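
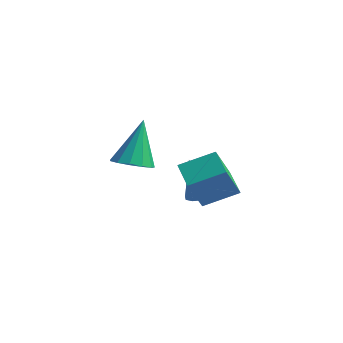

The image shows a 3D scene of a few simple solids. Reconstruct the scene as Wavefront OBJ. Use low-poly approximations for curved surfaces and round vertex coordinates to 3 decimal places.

v 1.007 2.004 -2.672
v 1.259 0.977 -1.142
v -0.117 2.54 -2.127
v 0.134 1.513 -0.597
v 1.886 3.187 -2.023
v 2.137 2.16 -0.493
v 0.761 3.723 -1.478
v 1.013 2.696 0.052
v 0.419 -1.063 0.371
v 1.003 -0.458 0.194
v 0.181 -0.257 2.349
v 0.573 -0.274 0.067
v 0.094 -0.34 0.037
v -0.282 -0.636 0.112
v -0.435 -1.068 0.27
v -0.318 -1.498 0.46
v 0.034 -1.79 0.621
v 0.507 -1.852 0.703
v 0.953 -1.663 0.679
v 1.229 -1.283 0.558
v 1.248 -0.834 0.377
v -0.996 3.884 -3.381
v -0.311 3.836 -3.244
v -1.404 3.576 -1.459
v -0.427 4.25 -3.202
v -0.76 4.525 -3.229
v -1.183 4.555 -3.314
v -1.534 4.329 -3.425
v -1.68 3.933 -3.519
v -1.565 3.518 -3.561
v -1.232 3.243 -3.534
v -0.809 3.213 -3.449
v -0.457 3.439 -3.338
f 2 4 1
f 5 2 1
f 1 4 3
f 3 5 1
f 2 8 4
f 6 2 5
f 6 8 2
f 4 8 3
f 7 5 3
f 3 8 7
f 7 6 5
f 8 6 7
f 10 9 12
f 10 12 11
f 12 9 13
f 12 13 11
f 13 9 14
f 13 14 11
f 14 9 15
f 14 15 11
f 15 9 16
f 15 16 11
f 16 9 17
f 16 17 11
f 17 9 18
f 17 18 11
f 18 9 19
f 18 19 11
f 19 9 20
f 19 20 11
f 20 9 21
f 20 21 11
f 21 9 10
f 21 10 11
f 23 22 25
f 23 25 24
f 25 22 26
f 25 26 24
f 26 22 27
f 26 27 24
f 27 22 28
f 27 28 24
f 28 22 29
f 28 29 24
f 29 22 30
f 29 30 24
f 30 22 31
f 30 31 24
f 31 22 32
f 31 32 24
f 32 22 33
f 32 33 24
f 33 22 23
f 33 23 24



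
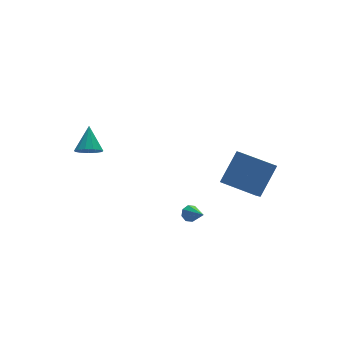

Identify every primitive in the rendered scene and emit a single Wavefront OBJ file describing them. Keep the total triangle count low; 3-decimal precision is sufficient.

v -1.272 -3.205 -3.528
v -0.897 -2.987 -3.222
v -1.128 -4.375 -2.872
v -1.269 -2.945 -3.066
v -1.643 -3.055 -3.18
v -1.799 -3.253 -3.499
v -1.646 -3.422 -3.834
v -1.274 -3.464 -3.99
v -0.901 -3.354 -3.876
v -0.745 -3.157 -3.558
v 0.806 -2.521 -2.233
v 2.084 -1.942 -0.63
v 1.346 -2.043 -2.836
v 2.624 -1.464 -1.233
v 1.976 -4.236 -2.547
v 3.254 -3.657 -0.944
v 2.516 -3.758 -3.15
v 3.794 -3.179 -1.547
v -3.943 3.375 -2.063
v -3.387 3.638 -2.543
v -3.417 4.425 -0.877
v -3.739 3.891 -2.611
v -4.156 3.981 -2.505
v -4.506 3.878 -2.259
v -4.676 3.615 -1.951
v -4.614 3.276 -1.679
v -4.339 2.968 -1.528
v -3.938 2.79 -1.548
v -3.538 2.797 -1.731
v -3.267 2.987 -2.02
v -3.211 3.301 -2.322
f 2 1 4
f 2 4 3
f 4 1 5
f 4 5 3
f 5 1 6
f 5 6 3
f 6 1 7
f 6 7 3
f 7 1 8
f 7 8 3
f 8 1 9
f 8 9 3
f 9 1 10
f 9 10 3
f 10 1 2
f 10 2 3
f 12 14 11
f 15 12 11
f 11 14 13
f 13 15 11
f 12 18 14
f 16 12 15
f 16 18 12
f 14 18 13
f 17 15 13
f 13 18 17
f 17 16 15
f 18 16 17
f 20 19 22
f 20 22 21
f 22 19 23
f 22 23 21
f 23 19 24
f 23 24 21
f 24 19 25
f 24 25 21
f 25 19 26
f 25 26 21
f 26 19 27
f 26 27 21
f 27 19 28
f 27 28 21
f 28 19 29
f 28 29 21
f 29 19 30
f 29 30 21
f 30 19 31
f 30 31 21
f 31 19 20
f 31 20 21



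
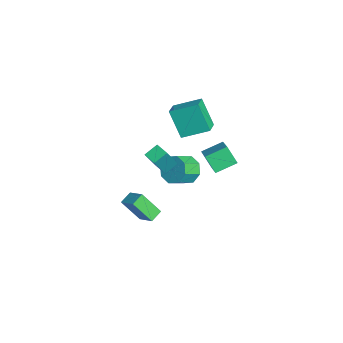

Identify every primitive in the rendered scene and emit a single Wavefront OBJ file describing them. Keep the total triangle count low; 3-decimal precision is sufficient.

v -0.73 1.472 1.751
v 0.825 1.374 2.632
v -0.941 2.84 2.274
v 0.615 2.743 3.155
v -0.095 1.977 0.685
v 1.461 1.88 1.566
v -0.305 3.346 1.208
v 1.25 3.248 2.089
v -3.36 1.168 -2.28
v -2.452 1.355 -2.773
v -1.832 0.3 -2.034
v -2.74 0.112 -1.54
v -2.529 1.784 -2.097
v -1.909 0.728 -1.358
v -3.093 1.851 -1.528
v -2.473 0.796 -0.789
v -3.813 1.518 -1.4
v -3.193 0.463 -0.66
v -4.268 0.98 -1.786
v -3.648 -0.075 -1.047
v -4.191 0.552 -2.462
v -3.571 -0.504 -1.723
v -3.627 0.484 -3.031
v -3.007 -0.571 -2.292
v -2.907 0.817 -3.16
v -2.287 -0.238 -2.42
v -2.508 -0.158 4.324
v -2.091 1.529 5.068
v -3.627 0.312 3.886
v -3.21 1.998 4.63
v -1.57 0.402 2.53
v -1.153 2.088 3.274
v -2.689 0.871 2.092
v -2.272 2.558 2.836
v -2.631 -2.582 -3.262
v -1.551 -2.018 -2.552
v -2.211 -1.496 -4.763
v -1.131 -0.932 -4.053
v -2.069 -3.248 -3.587
v -0.989 -2.684 -2.877
v -1.649 -2.162 -5.088
v -0.569 -1.598 -4.378
v 0.044 -1.448 1.594
v -0.3 -0.629 2.097
v 0.853 -1.014 1.443
v 0.509 -0.196 1.945
v 0.811 -2.244 3.415
v 0.467 -1.426 3.917
v 1.62 -1.811 3.263
v 1.276 -0.992 3.766
f 2 4 1
f 5 2 1
f 1 4 3
f 3 5 1
f 2 8 4
f 6 2 5
f 6 8 2
f 4 8 3
f 7 5 3
f 3 8 7
f 7 6 5
f 8 6 7
f 10 9 13
f 10 13 11
f 11 13 14
f 11 14 12
f 13 9 15
f 13 15 14
f 14 15 16
f 14 16 12
f 15 9 17
f 15 17 16
f 16 17 18
f 16 18 12
f 17 9 19
f 17 19 18
f 18 19 20
f 18 20 12
f 19 9 21
f 19 21 20
f 20 21 22
f 20 22 12
f 21 9 23
f 21 23 22
f 22 23 24
f 22 24 12
f 23 9 25
f 23 25 24
f 24 25 26
f 24 26 12
f 25 9 10
f 25 10 26
f 26 10 11
f 26 11 12
f 28 30 27
f 31 28 27
f 27 30 29
f 29 31 27
f 28 34 30
f 32 28 31
f 32 34 28
f 30 34 29
f 33 31 29
f 29 34 33
f 33 32 31
f 34 32 33
f 36 38 35
f 39 36 35
f 35 38 37
f 37 39 35
f 36 42 38
f 40 36 39
f 40 42 36
f 38 42 37
f 41 39 37
f 37 42 41
f 41 40 39
f 42 40 41
f 44 46 43
f 47 44 43
f 43 46 45
f 45 47 43
f 44 50 46
f 48 44 47
f 48 50 44
f 46 50 45
f 49 47 45
f 45 50 49
f 49 48 47
f 50 48 49



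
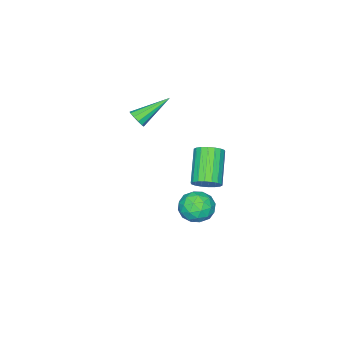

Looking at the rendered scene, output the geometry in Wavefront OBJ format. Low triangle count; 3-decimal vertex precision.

v 2.566 2.486 0.625
v 3.051 2.532 -0.124
v 1.769 1.428 0.044
v 2.254 1.474 -0.705
v 2.622 1.161 0.048
v 3.114 1.815 0.406
v 1.706 2.145 -0.486
v 2.198 2.799 -0.128
v 2.52 2.32 -0.811
v 3.086 1.713 -0.481
v 1.734 2.247 0.401
v 2.3 1.64 0.731
v 2.879 2.602 0.301
v 1.941 1.358 -0.381
v 2.157 1.175 0.061
v 2.443 1.201 -0.379
v 2.916 2.181 0.613
v 3.201 2.207 0.173
v 2.948 1.402 0.274
v 1.619 1.753 -0.253
v 1.904 1.779 -0.693
v 2.377 2.759 0.299
v 2.663 2.785 -0.141
v 1.872 2.558 -0.354
v 2.851 2.504 -0.543
v 2.383 1.883 -0.884
v 2.06 2.277 -0.756
v 2.35 2.661 -0.545
v 3.184 2.147 -0.349
v 2.715 1.525 -0.69
v 2.932 1.342 -0.248
v 3.221 1.726 -0.037
v 2.872 2.023 -0.752
v 2.105 2.435 0.61
v 1.636 1.813 0.269
v 1.599 2.234 -0.043
v 1.888 2.618 0.168
v 2.437 2.077 0.804
v 1.969 1.456 0.463
v 2.47 1.299 0.465
v 2.76 1.683 0.676
v 1.948 1.937 0.672
v -1.148 -0.248 -1.79
v -0.605 -0.319 -1.292
v -1.889 -1.162 -0.012
v -2.432 -1.092 -0.51
v -0.73 -0.023 -1.223
v -2.015 -0.866 0.058
v -0.938 0.229 -1.265
v -2.222 -0.614 0.015
v -1.187 0.386 -1.412
v -2.472 -0.457 -0.132
v -1.429 0.418 -1.633
v -2.713 -0.425 -0.353
v -1.615 0.317 -1.886
v -2.899 -0.526 -0.606
v -1.708 0.105 -2.12
v -2.993 -0.738 -0.839
v -1.691 -0.178 -2.288
v -2.975 -1.021 -1.008
v -1.565 -0.474 -2.358
v -2.85 -1.317 -1.077
v -1.358 -0.726 -2.315
v -2.642 -1.569 -1.035
v -1.108 -0.883 -2.168
v -2.393 -1.726 -0.888
v -0.867 -0.915 -1.947
v -2.151 -1.758 -0.667
v -0.681 -0.814 -1.694
v -1.965 -1.657 -0.414
v -0.587 -0.602 -1.461
v -1.872 -1.445 -0.18
v -1.079 -4.403 0.943
v -0.864 -4.601 1.396
v -2.561 -3.597 1.997
v -0.735 -4.298 1.346
v -0.737 -4.034 1.141
v -0.87 -3.911 0.86
v -1.083 -3.976 0.611
v -1.294 -4.204 0.489
v -1.422 -4.508 0.54
v -1.42 -4.771 0.744
v -1.287 -4.894 1.025
v -1.075 -4.829 1.274
f 1 38 17
f 38 12 41
f 17 41 6
f 38 41 17
f 1 17 13
f 17 6 18
f 13 18 2
f 17 18 13
f 1 13 22
f 13 2 23
f 22 23 8
f 13 23 22
f 1 22 34
f 22 8 37
f 34 37 11
f 22 37 34
f 1 34 38
f 34 11 42
f 38 42 12
f 34 42 38
f 2 18 29
f 18 6 32
f 29 32 10
f 18 32 29
f 6 41 19
f 41 12 40
f 19 40 5
f 41 40 19
f 12 42 39
f 42 11 35
f 39 35 3
f 42 35 39
f 11 37 36
f 37 8 24
f 36 24 7
f 37 24 36
f 8 23 28
f 23 2 25
f 28 25 9
f 23 25 28
f 4 30 16
f 30 10 31
f 16 31 5
f 30 31 16
f 4 16 14
f 16 5 15
f 14 15 3
f 16 15 14
f 4 14 21
f 14 3 20
f 21 20 7
f 14 20 21
f 4 21 26
f 21 7 27
f 26 27 9
f 21 27 26
f 4 26 30
f 26 9 33
f 30 33 10
f 26 33 30
f 5 31 19
f 31 10 32
f 19 32 6
f 31 32 19
f 3 15 39
f 15 5 40
f 39 40 12
f 15 40 39
f 7 20 36
f 20 3 35
f 36 35 11
f 20 35 36
f 9 27 28
f 27 7 24
f 28 24 8
f 27 24 28
f 10 33 29
f 33 9 25
f 29 25 2
f 33 25 29
f 44 43 47
f 44 47 45
f 45 47 48
f 45 48 46
f 47 43 49
f 47 49 48
f 48 49 50
f 48 50 46
f 49 43 51
f 49 51 50
f 50 51 52
f 50 52 46
f 51 43 53
f 51 53 52
f 52 53 54
f 52 54 46
f 53 43 55
f 53 55 54
f 54 55 56
f 54 56 46
f 55 43 57
f 55 57 56
f 56 57 58
f 56 58 46
f 57 43 59
f 57 59 58
f 58 59 60
f 58 60 46
f 59 43 61
f 59 61 60
f 60 61 62
f 60 62 46
f 61 43 63
f 61 63 62
f 62 63 64
f 62 64 46
f 63 43 65
f 63 65 64
f 64 65 66
f 64 66 46
f 65 43 67
f 65 67 66
f 66 67 68
f 66 68 46
f 67 43 69
f 67 69 68
f 68 69 70
f 68 70 46
f 69 43 71
f 69 71 70
f 70 71 72
f 70 72 46
f 71 43 44
f 71 44 72
f 72 44 45
f 72 45 46
f 74 73 76
f 74 76 75
f 76 73 77
f 76 77 75
f 77 73 78
f 77 78 75
f 78 73 79
f 78 79 75
f 79 73 80
f 79 80 75
f 80 73 81
f 80 81 75
f 81 73 82
f 81 82 75
f 82 73 83
f 82 83 75
f 83 73 84
f 83 84 75
f 84 73 74
f 84 74 75



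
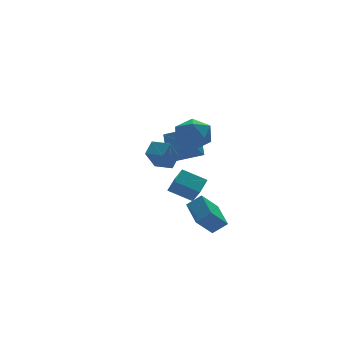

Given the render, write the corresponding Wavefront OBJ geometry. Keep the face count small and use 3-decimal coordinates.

v 0.469 -0.112 -3.679
v 1.148 -0.431 -3.064
v 0.789 1.451 -3.222
v 1.469 1.132 -2.607
v 1.451 -0.012 -4.713
v 2.131 -0.331 -4.098
v 1.772 1.551 -4.256
v 2.451 1.232 -3.641
v 0.804 3.586 -0.503
v 1.169 4.584 0.329
v 1.586 4.067 -1.423
v 1.951 5.066 -0.591
v 1.969 2.714 0.031
v 2.334 3.713 0.863
v 2.751 3.196 -0.889
v 3.116 4.194 -0.057
v 0.692 3.255 -2.98
v 0.728 2.561 -2.076
v 1.442 3.863 -2.543
v 1.478 3.169 -1.639
v 1.702 2.471 -3.621
v 1.738 1.777 -2.717
v 2.452 3.079 -3.184
v 2.488 2.385 -2.28
v -1.875 -1.199 1.767
v -1.291 -0.762 2.277
v -2.405 -0.414 1.701
v -1.822 0.023 2.211
v -1.178 -0.823 0.649
v -0.595 -0.386 1.159
v -1.709 -0.038 0.583
v -1.125 0.399 1.093
v 0.23 -0.163 3.371
v 0.821 -0.203 2.54
v -0.841 -1.197 2.66
v -0.25 -1.237 1.829
v 0.066 -1.662 2.701
v 0.728 -1.022 3.14
v -0.748 -0.378 2.06
v -0.086 0.262 2.499
v 0.216 -0.336 1.73
v 0.719 -1.129 2.126
v -0.739 -0.271 3.074
v -0.236 -1.064 3.47
f 2 4 1
f 5 2 1
f 1 4 3
f 3 5 1
f 2 8 4
f 6 2 5
f 6 8 2
f 4 8 3
f 7 5 3
f 3 8 7
f 7 6 5
f 8 6 7
f 10 12 9
f 13 10 9
f 9 12 11
f 11 13 9
f 10 16 12
f 14 10 13
f 14 16 10
f 12 16 11
f 15 13 11
f 11 16 15
f 15 14 13
f 16 14 15
f 18 20 17
f 21 18 17
f 17 20 19
f 19 21 17
f 18 24 20
f 22 18 21
f 22 24 18
f 20 24 19
f 23 21 19
f 19 24 23
f 23 22 21
f 24 22 23
f 26 28 25
f 29 26 25
f 25 28 27
f 27 29 25
f 26 32 28
f 30 26 29
f 30 32 26
f 28 32 27
f 31 29 27
f 27 32 31
f 31 30 29
f 32 30 31
f 33 44 38
f 33 38 34
f 33 34 40
f 33 40 43
f 33 43 44
f 34 38 42
f 38 44 37
f 44 43 35
f 43 40 39
f 40 34 41
f 36 42 37
f 36 37 35
f 36 35 39
f 36 39 41
f 36 41 42
f 37 42 38
f 35 37 44
f 39 35 43
f 41 39 40
f 42 41 34



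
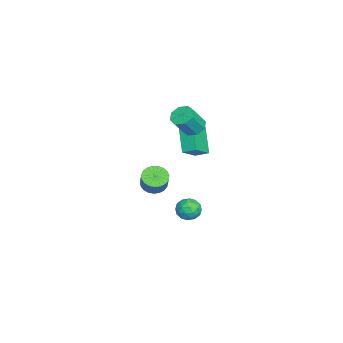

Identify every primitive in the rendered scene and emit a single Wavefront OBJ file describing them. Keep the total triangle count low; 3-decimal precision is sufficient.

v -2.693 0.678 0.955
v -2.536 1.406 1.297
v -3.648 1.262 0.148
v -3.492 1.99 0.49
v -1.308 1.03 -0.43
v -1.152 1.758 -0.088
v -2.264 1.614 -1.237
v -2.107 2.342 -0.895
v -1.602 1.594 1.388
v -1.105 1.323 0.994
v -0.481 0.775 2.158
v -0.978 1.046 2.552
v -0.988 1.81 1.16
v -0.364 1.262 2.324
v -1.23 2.171 1.46
v -0.606 1.623 2.624
v -1.691 2.194 1.718
v -1.067 1.646 2.882
v -2.099 1.865 1.782
v -1.475 1.317 2.946
v -2.216 1.378 1.616
v -1.592 0.83 2.78
v -1.974 1.017 1.316
v -1.35 0.469 2.48
v -1.513 0.994 1.058
v -0.889 0.446 2.222
v 3.634 0.152 0.44
v 4.192 0.209 0.055
v 4.784 0.345 0.936
v 4.226 0.288 1.32
v 4.104 0.478 0.073
v 4.697 0.613 0.953
v 3.936 0.69 0.153
v 4.529 0.826 1.034
v 3.715 0.809 0.284
v 4.308 0.945 1.164
v 3.48 0.814 0.441
v 4.073 0.95 1.321
v 3.272 0.706 0.598
v 3.864 0.841 1.478
v 3.126 0.501 0.728
v 3.719 0.637 1.608
v 3.068 0.236 0.808
v 3.661 0.372 1.688
v 3.108 -0.044 0.824
v 3.701 0.092 1.704
v 3.239 -0.289 0.774
v 3.831 -0.153 1.654
v 3.438 -0.459 0.666
v 4.03 -0.323 1.546
v 3.671 -0.522 0.519
v 4.263 -0.386 1.399
v 3.897 -0.469 0.358
v 4.49 -0.334 1.239
v 4.078 -0.309 0.212
v 4.671 -0.173 1.092
v 4.182 -0.069 0.105
v 4.775 0.067 0.985
v 0.818 2.047 -3.03
v 1.484 2.221 -3.225
v 1.196 1.019 -2.655
v 1.862 1.193 -2.85
v 1.551 1.528 -2.3
v 1.318 2.163 -2.532
v 1.362 1.077 -3.348
v 1.129 1.712 -3.58
v 1.82 1.621 -3.422
v 1.937 1.9 -2.774
v 0.743 1.34 -3.106
v 0.86 1.619 -2.458
v 1.118 2.224 -3.16
v 1.562 1.016 -2.72
v 1.379 1.213 -2.397
v 1.771 1.315 -2.511
v 1.02 2.19 -2.753
v 1.412 2.292 -2.867
v 1.451 1.885 -2.324
v 1.268 0.948 -3.013
v 1.66 1.05 -3.127
v 0.909 1.925 -3.369
v 1.301 2.027 -3.483
v 1.229 1.355 -3.556
v 1.707 1.974 -3.39
v 1.929 1.37 -3.17
v 1.635 1.301 -3.463
v 1.498 1.675 -3.599
v 1.776 2.137 -3.01
v 1.997 1.534 -2.789
v 1.815 1.731 -2.466
v 1.678 2.104 -2.602
v 1.973 1.785 -3.125
v 0.683 1.706 -3.091
v 0.904 1.103 -2.87
v 1.002 1.136 -3.278
v 0.865 1.509 -3.414
v 0.751 1.87 -2.71
v 0.973 1.266 -2.49
v 1.182 1.565 -2.281
v 1.045 1.939 -2.417
v 0.707 1.455 -2.755
f 2 4 1
f 5 2 1
f 1 4 3
f 3 5 1
f 2 8 4
f 6 2 5
f 6 8 2
f 4 8 3
f 7 5 3
f 3 8 7
f 7 6 5
f 8 6 7
f 10 9 13
f 10 13 11
f 11 13 14
f 11 14 12
f 13 9 15
f 13 15 14
f 14 15 16
f 14 16 12
f 15 9 17
f 15 17 16
f 16 17 18
f 16 18 12
f 17 9 19
f 17 19 18
f 18 19 20
f 18 20 12
f 19 9 21
f 19 21 20
f 20 21 22
f 20 22 12
f 21 9 23
f 21 23 22
f 22 23 24
f 22 24 12
f 23 9 25
f 23 25 24
f 24 25 26
f 24 26 12
f 25 9 10
f 25 10 26
f 26 10 11
f 26 11 12
f 28 27 31
f 28 31 29
f 29 31 32
f 29 32 30
f 31 27 33
f 31 33 32
f 32 33 34
f 32 34 30
f 33 27 35
f 33 35 34
f 34 35 36
f 34 36 30
f 35 27 37
f 35 37 36
f 36 37 38
f 36 38 30
f 37 27 39
f 37 39 38
f 38 39 40
f 38 40 30
f 39 27 41
f 39 41 40
f 40 41 42
f 40 42 30
f 41 27 43
f 41 43 42
f 42 43 44
f 42 44 30
f 43 27 45
f 43 45 44
f 44 45 46
f 44 46 30
f 45 27 47
f 45 47 46
f 46 47 48
f 46 48 30
f 47 27 49
f 47 49 48
f 48 49 50
f 48 50 30
f 49 27 51
f 49 51 50
f 50 51 52
f 50 52 30
f 51 27 53
f 51 53 52
f 52 53 54
f 52 54 30
f 53 27 55
f 53 55 54
f 54 55 56
f 54 56 30
f 55 27 57
f 55 57 56
f 56 57 58
f 56 58 30
f 57 27 28
f 57 28 58
f 58 28 29
f 58 29 30
f 59 96 75
f 96 70 99
f 75 99 64
f 96 99 75
f 59 75 71
f 75 64 76
f 71 76 60
f 75 76 71
f 59 71 80
f 71 60 81
f 80 81 66
f 71 81 80
f 59 80 92
f 80 66 95
f 92 95 69
f 80 95 92
f 59 92 96
f 92 69 100
f 96 100 70
f 92 100 96
f 60 76 87
f 76 64 90
f 87 90 68
f 76 90 87
f 64 99 77
f 99 70 98
f 77 98 63
f 99 98 77
f 70 100 97
f 100 69 93
f 97 93 61
f 100 93 97
f 69 95 94
f 95 66 82
f 94 82 65
f 95 82 94
f 66 81 86
f 81 60 83
f 86 83 67
f 81 83 86
f 62 88 74
f 88 68 89
f 74 89 63
f 88 89 74
f 62 74 72
f 74 63 73
f 72 73 61
f 74 73 72
f 62 72 79
f 72 61 78
f 79 78 65
f 72 78 79
f 62 79 84
f 79 65 85
f 84 85 67
f 79 85 84
f 62 84 88
f 84 67 91
f 88 91 68
f 84 91 88
f 63 89 77
f 89 68 90
f 77 90 64
f 89 90 77
f 61 73 97
f 73 63 98
f 97 98 70
f 73 98 97
f 65 78 94
f 78 61 93
f 94 93 69
f 78 93 94
f 67 85 86
f 85 65 82
f 86 82 66
f 85 82 86
f 68 91 87
f 91 67 83
f 87 83 60
f 91 83 87



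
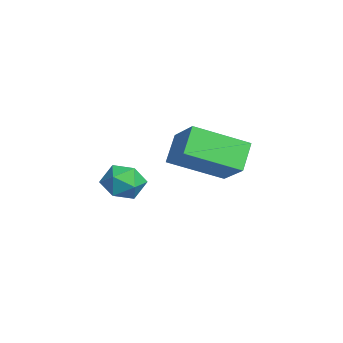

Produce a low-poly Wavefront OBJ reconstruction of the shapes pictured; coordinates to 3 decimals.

v -1.676 -0.064 -0.48
v -1.737 -1.946 0.38
v -2.41 0.355 0.386
v -2.471 -1.527 1.245
v -0.469 0.287 0.375
v -0.53 -1.595 1.234
v -1.203 0.706 1.24
v -1.264 -1.176 2.1
v 1.547 -3.446 1.623
v 2.044 -3.514 1.056
v 0.696 -4.006 0.944
v 1.193 -4.074 0.377
v 1.286 -4.475 1.013
v 1.812 -4.129 1.432
v 0.928 -3.391 0.568
v 1.454 -3.045 0.987
v 1.662 -3.481 0.404
v 1.883 -4.15 0.679
v 0.857 -3.37 1.321
v 1.078 -4.039 1.596
f 2 4 1
f 5 2 1
f 1 4 3
f 3 5 1
f 2 8 4
f 6 2 5
f 6 8 2
f 4 8 3
f 7 5 3
f 3 8 7
f 7 6 5
f 8 6 7
f 9 20 14
f 9 14 10
f 9 10 16
f 9 16 19
f 9 19 20
f 10 14 18
f 14 20 13
f 20 19 11
f 19 16 15
f 16 10 17
f 12 18 13
f 12 13 11
f 12 11 15
f 12 15 17
f 12 17 18
f 13 18 14
f 11 13 20
f 15 11 19
f 17 15 16
f 18 17 10



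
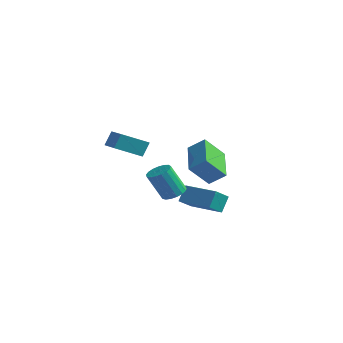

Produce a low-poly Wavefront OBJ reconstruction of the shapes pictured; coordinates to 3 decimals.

v 0.644 0.1 -3.78
v 0.577 0.675 -2.917
v 0.58 1.095 -4.448
v 0.512 1.67 -3.584
v 2.488 0.25 -3.736
v 2.42 0.825 -2.872
v 2.423 1.245 -4.403
v 2.356 1.82 -3.54
v 0.979 1.952 -3.075
v 0.52 0.972 -1.923
v -0.392 3.422 -2.37
v -0.851 2.442 -1.219
v 1.751 2.358 -2.421
v 1.292 1.378 -1.27
v 0.38 3.828 -1.717
v -0.079 2.848 -0.565
v 0.528 -4.233 0.93
v 0.571 -3.803 1.707
v -0.989 -3.306 0.499
v -0.947 -2.875 1.277
v 1.347 -3.185 0.303
v 1.389 -2.754 1.081
v -0.171 -2.257 -0.127
v -0.128 -1.827 0.65
v 0.705 -0.286 -3.109
v 1.295 -0.105 -2.849
v 0.806 -0.693 -1.331
v 0.215 -0.874 -1.591
v 1.111 0.154 -2.808
v 0.621 -0.434 -1.29
v 0.833 0.312 -2.836
v 0.344 -0.276 -1.318
v 0.526 0.333 -2.927
v 0.037 -0.254 -1.409
v 0.26 0.213 -3.059
v -0.229 -0.375 -1.541
v 0.096 -0.022 -3.203
v -0.393 -0.61 -1.685
v 0.071 -0.317 -3.325
v -0.418 -0.905 -1.807
v 0.192 -0.606 -3.398
v -0.298 -1.193 -1.88
v 0.43 -0.821 -3.405
v -0.06 -1.408 -1.887
v 0.73 -0.913 -3.344
v 0.241 -1.501 -1.825
v 1.025 -0.862 -3.229
v 0.536 -1.45 -1.711
v 1.247 -0.679 -3.086
v 0.757 -1.267 -1.568
v 1.344 -0.406 -2.949
v 0.855 -0.994 -1.431
f 2 4 1
f 5 2 1
f 1 4 3
f 3 5 1
f 2 8 4
f 6 2 5
f 6 8 2
f 4 8 3
f 7 5 3
f 3 8 7
f 7 6 5
f 8 6 7
f 10 12 9
f 13 10 9
f 9 12 11
f 11 13 9
f 10 16 12
f 14 10 13
f 14 16 10
f 12 16 11
f 15 13 11
f 11 16 15
f 15 14 13
f 16 14 15
f 18 20 17
f 21 18 17
f 17 20 19
f 19 21 17
f 18 24 20
f 22 18 21
f 22 24 18
f 20 24 19
f 23 21 19
f 19 24 23
f 23 22 21
f 24 22 23
f 26 25 29
f 26 29 27
f 27 29 30
f 27 30 28
f 29 25 31
f 29 31 30
f 30 31 32
f 30 32 28
f 31 25 33
f 31 33 32
f 32 33 34
f 32 34 28
f 33 25 35
f 33 35 34
f 34 35 36
f 34 36 28
f 35 25 37
f 35 37 36
f 36 37 38
f 36 38 28
f 37 25 39
f 37 39 38
f 38 39 40
f 38 40 28
f 39 25 41
f 39 41 40
f 40 41 42
f 40 42 28
f 41 25 43
f 41 43 42
f 42 43 44
f 42 44 28
f 43 25 45
f 43 45 44
f 44 45 46
f 44 46 28
f 45 25 47
f 45 47 46
f 46 47 48
f 46 48 28
f 47 25 49
f 47 49 48
f 48 49 50
f 48 50 28
f 49 25 51
f 49 51 50
f 50 51 52
f 50 52 28
f 51 25 26
f 51 26 52
f 52 26 27
f 52 27 28



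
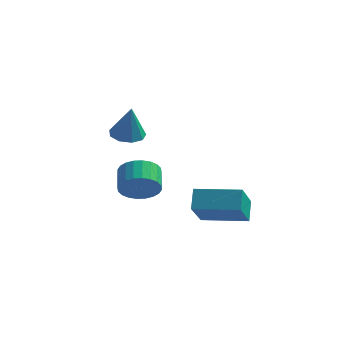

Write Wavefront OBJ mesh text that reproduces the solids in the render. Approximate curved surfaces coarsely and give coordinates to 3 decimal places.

v -1.929 -0.111 -1.342
v -1.436 -0.734 -1.544
v -1.591 -0.389 0.342
v -1.143 -0.256 -1.524
v -1.218 0.29 -1.419
v -1.626 0.648 -1.277
v -2.175 0.651 -1.166
v -2.61 0.298 -1.138
v -2.726 -0.247 -1.204
v -2.469 -0.728 -1.336
v -1.959 -0.92 -1.47
v -1.067 -0.776 -4.258
v -0.676 -0.204 -4.937
v -1.122 0.787 -4.361
v -1.513 0.216 -3.682
v -1.017 -0.272 -5.086
v -1.463 0.719 -4.51
v -1.366 -0.416 -5.108
v -1.812 0.575 -4.532
v -1.67 -0.615 -5.001
v -2.116 0.376 -4.425
v -1.882 -0.839 -4.78
v -2.328 0.152 -4.204
v -1.97 -1.052 -4.481
v -2.416 -0.061 -3.905
v -1.92 -1.224 -4.147
v -2.366 -0.233 -3.571
v -1.74 -1.327 -3.83
v -2.186 -0.336 -3.254
v -1.458 -1.347 -3.579
v -1.904 -0.356 -3.003
v -1.117 -1.279 -3.43
v -1.563 -0.288 -2.854
v -0.768 -1.135 -3.408
v -1.214 -0.144 -2.832
v -0.464 -0.936 -3.515
v -0.91 0.055 -2.939
v -0.252 -0.712 -3.736
v -0.698 0.279 -3.16
v -0.164 -0.499 -4.035
v -0.61 0.492 -3.459
v -0.214 -0.327 -4.369
v -0.66 0.664 -3.793
v -0.394 -0.224 -4.686
v -0.84 0.767 -4.11
v 2.161 -1.652 -5.157
v 2.365 -3.225 -3.736
v 1.959 -0.935 -4.334
v 2.164 -2.508 -2.913
v 4.196 -1.252 -5.007
v 4.401 -2.825 -3.586
v 3.995 -0.535 -4.184
v 4.199 -2.108 -2.763
f 2 1 4
f 2 4 3
f 4 1 5
f 4 5 3
f 5 1 6
f 5 6 3
f 6 1 7
f 6 7 3
f 7 1 8
f 7 8 3
f 8 1 9
f 8 9 3
f 9 1 10
f 9 10 3
f 10 1 11
f 10 11 3
f 11 1 2
f 11 2 3
f 13 12 16
f 13 16 14
f 14 16 17
f 14 17 15
f 16 12 18
f 16 18 17
f 17 18 19
f 17 19 15
f 18 12 20
f 18 20 19
f 19 20 21
f 19 21 15
f 20 12 22
f 20 22 21
f 21 22 23
f 21 23 15
f 22 12 24
f 22 24 23
f 23 24 25
f 23 25 15
f 24 12 26
f 24 26 25
f 25 26 27
f 25 27 15
f 26 12 28
f 26 28 27
f 27 28 29
f 27 29 15
f 28 12 30
f 28 30 29
f 29 30 31
f 29 31 15
f 30 12 32
f 30 32 31
f 31 32 33
f 31 33 15
f 32 12 34
f 32 34 33
f 33 34 35
f 33 35 15
f 34 12 36
f 34 36 35
f 35 36 37
f 35 37 15
f 36 12 38
f 36 38 37
f 37 38 39
f 37 39 15
f 38 12 40
f 38 40 39
f 39 40 41
f 39 41 15
f 40 12 42
f 40 42 41
f 41 42 43
f 41 43 15
f 42 12 44
f 42 44 43
f 43 44 45
f 43 45 15
f 44 12 13
f 44 13 45
f 45 13 14
f 45 14 15
f 47 49 46
f 50 47 46
f 46 49 48
f 48 50 46
f 47 53 49
f 51 47 50
f 51 53 47
f 49 53 48
f 52 50 48
f 48 53 52
f 52 51 50
f 53 51 52



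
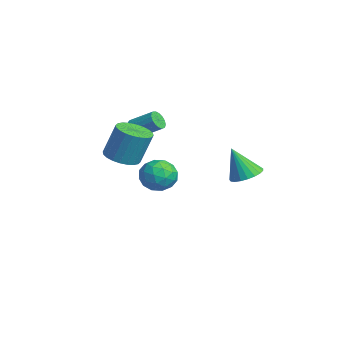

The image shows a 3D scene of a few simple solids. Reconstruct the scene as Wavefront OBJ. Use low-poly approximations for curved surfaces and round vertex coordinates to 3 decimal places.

v -0.203 -0.754 1.469
v 0.64 -0.746 1.358
v 0.846 -0.217 2.96
v 0.003 -0.226 3.071
v 0.559 -0.437 1.266
v 0.765 0.091 2.869
v 0.363 -0.177 1.206
v 0.569 0.352 2.808
v 0.08 -0.005 1.185
v 0.286 0.524 2.788
v -0.245 0.053 1.208
v -0.04 0.582 2.81
v -0.565 -0.011 1.27
v -0.359 0.517 2.873
v -0.829 -0.189 1.363
v -0.623 0.34 2.965
v -0.998 -0.453 1.471
v -0.792 0.076 3.074
v -1.046 -0.763 1.58
v -0.84 -0.234 3.182
v -0.965 -1.071 1.671
v -0.759 -0.543 3.274
v -0.769 -1.332 1.732
v -0.563 -0.803 3.334
v -0.486 -1.504 1.752
v -0.28 -0.975 3.355
v -0.16 -1.562 1.73
v 0.045 -1.033 3.332
v 0.159 -1.497 1.667
v 0.365 -0.969 3.27
v 0.423 -1.32 1.575
v 0.629 -0.791 3.177
v 0.592 -1.056 1.466
v 0.798 -0.527 3.069
v 3.816 3.475 1.554
v 4.427 3.026 1.509
v 3.504 2.905 3.006
v 4.547 3.288 1.638
v 4.542 3.582 1.752
v 4.41 3.858 1.833
v 4.176 4.068 1.865
v 3.879 4.175 1.843
v 3.572 4.161 1.772
v 3.306 4.029 1.663
v 3.129 3.801 1.535
v 3.07 3.516 1.411
v 3.141 3.225 1.311
v 3.328 2.976 1.254
v 3.599 2.814 1.248
v 3.908 2.767 1.296
v 4.201 2.841 1.388
v -1.771 2.196 -0.508
v -1.145 1.767 -1.055
v -2.235 0.853 0.015
v -1.609 0.424 -0.532
v -1.32 0.934 0.197
v -1.034 1.764 -0.126
v -2.346 0.856 -0.914
v -2.06 1.686 -1.237
v -1.501 0.939 -1.306
v -0.867 0.987 -0.62
v -2.513 1.633 -0.42
v -1.879 1.681 0.266
v -1.418 2.1 -0.827
v -1.962 0.52 -0.213
v -1.793 0.82 0.216
v -1.425 0.568 -0.106
v -1.352 2.098 -0.281
v -0.984 1.846 -0.603
v -1.087 1.356 0.133
v -2.396 0.774 -0.437
v -2.028 0.522 -0.759
v -1.955 2.052 -0.934
v -1.587 1.8 -1.256
v -2.293 1.264 -1.173
v -1.259 1.36 -1.297
v -1.531 0.571 -0.989
v -1.964 0.825 -1.214
v -1.796 1.313 -1.404
v -0.886 1.389 -0.893
v -1.158 0.599 -0.586
v -0.989 0.899 -0.157
v -0.82 1.387 -0.347
v -1.095 0.902 -1.041
v -2.222 2.021 -0.454
v -2.494 1.231 -0.147
v -2.56 1.233 -0.693
v -2.391 1.721 -0.883
v -1.849 2.049 -0.051
v -2.121 1.26 0.257
v -1.584 1.307 0.364
v -1.416 1.795 0.174
v -2.285 1.718 0.001
v -1.55 0.223 2.519
v -1.105 -0.022 2.411
v -0.464 0.851 3.074
v -0.91 1.097 3.181
v -1.131 0.14 2.223
v -0.49 1.013 2.886
v -1.253 0.32 2.103
v -0.612 1.194 2.766
v -1.443 0.479 2.078
v -0.802 1.352 2.741
v -1.658 0.579 2.155
v -1.017 1.452 2.817
v -1.848 0.597 2.314
v -1.207 1.471 2.977
v -1.97 0.53 2.52
v -1.329 1.403 3.183
v -1.996 0.393 2.726
v -1.355 1.266 3.389
v -1.92 0.217 2.885
v -1.279 1.09 3.547
v -1.759 0.042 2.959
v -1.118 0.915 3.622
v -1.55 -0.091 2.933
v -0.909 0.782 3.596
v -1.342 -0.152 2.811
v -0.701 0.721 3.474
v -1.181 -0.127 2.623
v -0.54 0.746 3.286
f 2 1 5
f 2 5 3
f 3 5 6
f 3 6 4
f 5 1 7
f 5 7 6
f 6 7 8
f 6 8 4
f 7 1 9
f 7 9 8
f 8 9 10
f 8 10 4
f 9 1 11
f 9 11 10
f 10 11 12
f 10 12 4
f 11 1 13
f 11 13 12
f 12 13 14
f 12 14 4
f 13 1 15
f 13 15 14
f 14 15 16
f 14 16 4
f 15 1 17
f 15 17 16
f 16 17 18
f 16 18 4
f 17 1 19
f 17 19 18
f 18 19 20
f 18 20 4
f 19 1 21
f 19 21 20
f 20 21 22
f 20 22 4
f 21 1 23
f 21 23 22
f 22 23 24
f 22 24 4
f 23 1 25
f 23 25 24
f 24 25 26
f 24 26 4
f 25 1 27
f 25 27 26
f 26 27 28
f 26 28 4
f 27 1 29
f 27 29 28
f 28 29 30
f 28 30 4
f 29 1 31
f 29 31 30
f 30 31 32
f 30 32 4
f 31 1 33
f 31 33 32
f 32 33 34
f 32 34 4
f 33 1 2
f 33 2 34
f 34 2 3
f 34 3 4
f 36 35 38
f 36 38 37
f 38 35 39
f 38 39 37
f 39 35 40
f 39 40 37
f 40 35 41
f 40 41 37
f 41 35 42
f 41 42 37
f 42 35 43
f 42 43 37
f 43 35 44
f 43 44 37
f 44 35 45
f 44 45 37
f 45 35 46
f 45 46 37
f 46 35 47
f 46 47 37
f 47 35 48
f 47 48 37
f 48 35 49
f 48 49 37
f 49 35 50
f 49 50 37
f 50 35 51
f 50 51 37
f 51 35 36
f 51 36 37
f 52 89 68
f 89 63 92
f 68 92 57
f 89 92 68
f 52 68 64
f 68 57 69
f 64 69 53
f 68 69 64
f 52 64 73
f 64 53 74
f 73 74 59
f 64 74 73
f 52 73 85
f 73 59 88
f 85 88 62
f 73 88 85
f 52 85 89
f 85 62 93
f 89 93 63
f 85 93 89
f 53 69 80
f 69 57 83
f 80 83 61
f 69 83 80
f 57 92 70
f 92 63 91
f 70 91 56
f 92 91 70
f 63 93 90
f 93 62 86
f 90 86 54
f 93 86 90
f 62 88 87
f 88 59 75
f 87 75 58
f 88 75 87
f 59 74 79
f 74 53 76
f 79 76 60
f 74 76 79
f 55 81 67
f 81 61 82
f 67 82 56
f 81 82 67
f 55 67 65
f 67 56 66
f 65 66 54
f 67 66 65
f 55 65 72
f 65 54 71
f 72 71 58
f 65 71 72
f 55 72 77
f 72 58 78
f 77 78 60
f 72 78 77
f 55 77 81
f 77 60 84
f 81 84 61
f 77 84 81
f 56 82 70
f 82 61 83
f 70 83 57
f 82 83 70
f 54 66 90
f 66 56 91
f 90 91 63
f 66 91 90
f 58 71 87
f 71 54 86
f 87 86 62
f 71 86 87
f 60 78 79
f 78 58 75
f 79 75 59
f 78 75 79
f 61 84 80
f 84 60 76
f 80 76 53
f 84 76 80
f 95 94 98
f 95 98 96
f 96 98 99
f 96 99 97
f 98 94 100
f 98 100 99
f 99 100 101
f 99 101 97
f 100 94 102
f 100 102 101
f 101 102 103
f 101 103 97
f 102 94 104
f 102 104 103
f 103 104 105
f 103 105 97
f 104 94 106
f 104 106 105
f 105 106 107
f 105 107 97
f 106 94 108
f 106 108 107
f 107 108 109
f 107 109 97
f 108 94 110
f 108 110 109
f 109 110 111
f 109 111 97
f 110 94 112
f 110 112 111
f 111 112 113
f 111 113 97
f 112 94 114
f 112 114 113
f 113 114 115
f 113 115 97
f 114 94 116
f 114 116 115
f 115 116 117
f 115 117 97
f 116 94 118
f 116 118 117
f 117 118 119
f 117 119 97
f 118 94 120
f 118 120 119
f 119 120 121
f 119 121 97
f 120 94 95
f 120 95 121
f 121 95 96
f 121 96 97



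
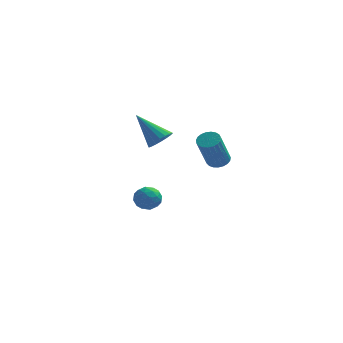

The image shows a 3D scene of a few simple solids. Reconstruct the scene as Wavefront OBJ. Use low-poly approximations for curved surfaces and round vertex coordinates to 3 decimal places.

v -1.673 2.81 -2.692
v -1.241 2.886 -3.322
v -1.579 1.574 -2.778
v -1.147 1.65 -3.408
v -0.87 1.863 -2.724
v -0.928 2.626 -2.672
v -1.892 1.834 -3.428
v -1.95 2.597 -3.376
v -1.377 2.283 -3.777
v -0.745 2.301 -3.342
v -2.075 2.159 -2.758
v -1.443 2.177 -2.323
v -1.465 2.956 -3
v -1.355 1.504 -3.1
v -1.192 1.628 -2.699
v -0.938 1.673 -3.069
v -1.281 2.803 -2.617
v -1.027 2.848 -2.988
v -0.809 2.247 -2.636
v -1.793 1.612 -3.112
v -1.539 1.657 -3.483
v -1.882 2.787 -3.031
v -1.628 2.832 -3.401
v -2.011 2.213 -3.464
v -1.291 2.647 -3.638
v -1.236 1.92 -3.688
v -1.674 2.028 -3.7
v -1.708 2.477 -3.669
v -0.92 2.657 -3.382
v -0.865 1.931 -3.432
v -0.701 2.055 -3.03
v -0.735 2.504 -2.999
v -0.999 2.303 -3.649
v -1.955 2.529 -2.668
v -1.9 1.803 -2.718
v -2.085 1.956 -3.101
v -2.119 2.405 -3.07
v -1.584 2.54 -2.412
v -1.529 1.813 -2.462
v -1.112 1.983 -2.431
v -1.146 2.432 -2.4
v -1.821 2.157 -2.451
v -0.025 -2.088 2.932
v 0.27 -2.523 3.41
v -1.275 -1.512 4.228
v 0.433 -2.255 3.449
v 0.506 -1.954 3.385
v 0.473 -1.68 3.231
v 0.342 -1.486 3.019
v 0.138 -1.412 2.789
v -0.098 -1.471 2.588
v -0.32 -1.653 2.455
v -0.483 -1.921 2.416
v -0.556 -2.222 2.48
v -0.523 -2.496 2.633
v -0.392 -2.69 2.846
v -0.188 -2.764 3.076
v 0.048 -2.704 3.277
v 2.23 1.253 0.332
v 2.815 1.324 0.492
v 2.454 0.379 2.229
v 1.87 0.307 2.068
v 2.708 1.535 0.585
v 2.347 0.59 2.321
v 2.519 1.697 0.633
v 2.158 0.752 2.37
v 2.28 1.782 0.63
v 1.92 0.837 2.367
v 2.033 1.776 0.575
v 1.672 0.831 2.312
v 1.819 1.679 0.478
v 1.459 0.734 2.215
v 1.677 1.508 0.356
v 1.316 0.563 2.093
v 1.63 1.293 0.229
v 1.27 0.348 1.966
v 1.688 1.072 0.12
v 1.327 0.126 1.857
v 1.839 0.881 0.048
v 1.478 -0.064 1.785
v 2.057 0.755 0.025
v 1.696 -0.19 1.762
v 2.306 0.714 0.054
v 1.945 -0.231 1.791
v 2.542 0.767 0.132
v 2.181 -0.178 1.869
v 2.723 0.904 0.244
v 2.362 -0.041 1.981
v 2.82 1.101 0.372
v 2.459 0.156 2.108
f 1 38 17
f 38 12 41
f 17 41 6
f 38 41 17
f 1 17 13
f 17 6 18
f 13 18 2
f 17 18 13
f 1 13 22
f 13 2 23
f 22 23 8
f 13 23 22
f 1 22 34
f 22 8 37
f 34 37 11
f 22 37 34
f 1 34 38
f 34 11 42
f 38 42 12
f 34 42 38
f 2 18 29
f 18 6 32
f 29 32 10
f 18 32 29
f 6 41 19
f 41 12 40
f 19 40 5
f 41 40 19
f 12 42 39
f 42 11 35
f 39 35 3
f 42 35 39
f 11 37 36
f 37 8 24
f 36 24 7
f 37 24 36
f 8 23 28
f 23 2 25
f 28 25 9
f 23 25 28
f 4 30 16
f 30 10 31
f 16 31 5
f 30 31 16
f 4 16 14
f 16 5 15
f 14 15 3
f 16 15 14
f 4 14 21
f 14 3 20
f 21 20 7
f 14 20 21
f 4 21 26
f 21 7 27
f 26 27 9
f 21 27 26
f 4 26 30
f 26 9 33
f 30 33 10
f 26 33 30
f 5 31 19
f 31 10 32
f 19 32 6
f 31 32 19
f 3 15 39
f 15 5 40
f 39 40 12
f 15 40 39
f 7 20 36
f 20 3 35
f 36 35 11
f 20 35 36
f 9 27 28
f 27 7 24
f 28 24 8
f 27 24 28
f 10 33 29
f 33 9 25
f 29 25 2
f 33 25 29
f 44 43 46
f 44 46 45
f 46 43 47
f 46 47 45
f 47 43 48
f 47 48 45
f 48 43 49
f 48 49 45
f 49 43 50
f 49 50 45
f 50 43 51
f 50 51 45
f 51 43 52
f 51 52 45
f 52 43 53
f 52 53 45
f 53 43 54
f 53 54 45
f 54 43 55
f 54 55 45
f 55 43 56
f 55 56 45
f 56 43 57
f 56 57 45
f 57 43 58
f 57 58 45
f 58 43 44
f 58 44 45
f 60 59 63
f 60 63 61
f 61 63 64
f 61 64 62
f 63 59 65
f 63 65 64
f 64 65 66
f 64 66 62
f 65 59 67
f 65 67 66
f 66 67 68
f 66 68 62
f 67 59 69
f 67 69 68
f 68 69 70
f 68 70 62
f 69 59 71
f 69 71 70
f 70 71 72
f 70 72 62
f 71 59 73
f 71 73 72
f 72 73 74
f 72 74 62
f 73 59 75
f 73 75 74
f 74 75 76
f 74 76 62
f 75 59 77
f 75 77 76
f 76 77 78
f 76 78 62
f 77 59 79
f 77 79 78
f 78 79 80
f 78 80 62
f 79 59 81
f 79 81 80
f 80 81 82
f 80 82 62
f 81 59 83
f 81 83 82
f 82 83 84
f 82 84 62
f 83 59 85
f 83 85 84
f 84 85 86
f 84 86 62
f 85 59 87
f 85 87 86
f 86 87 88
f 86 88 62
f 87 59 89
f 87 89 88
f 88 89 90
f 88 90 62
f 89 59 60
f 89 60 90
f 90 60 61
f 90 61 62



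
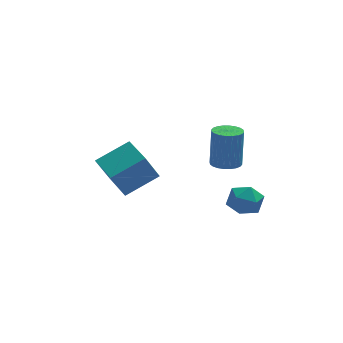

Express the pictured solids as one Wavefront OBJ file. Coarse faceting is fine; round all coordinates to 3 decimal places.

v 1.984 -2.062 -2.17
v 2.359 -1.557 -1.435
v 3.421 -2.523 -2.585
v 3.796 -2.018 -1.85
v 3.267 -2.809 -1.674
v 2.379 -2.524 -1.417
v 3.401 -1.556 -2.603
v 2.513 -1.271 -2.346
v 3.234 -1.244 -1.703
v 3.152 -2.018 -1.128
v 2.628 -2.062 -2.892
v 2.546 -2.836 -2.317
v -2.826 -3.231 -0.221
v -3.492 -3.448 1.184
v -3.313 -1.488 -0.182
v -3.979 -1.705 1.223
v -1.201 -2.795 0.617
v -1.867 -3.012 2.022
v -1.688 -1.052 0.656
v -2.354 -1.269 2.061
v 2.608 1.345 -1.697
v 3.384 1.411 -1.752
v 3.507 1.72 0.342
v 2.732 1.655 0.397
v 3.297 1.7 -1.79
v 3.42 2.009 0.304
v 3.105 1.935 -1.813
v 3.229 2.245 0.28
v 2.838 2.081 -1.819
v 2.961 2.39 0.275
v 2.536 2.114 -1.806
v 2.659 2.424 0.287
v 2.245 2.031 -1.777
v 2.368 2.34 0.317
v 2.009 1.843 -1.735
v 2.132 2.152 0.359
v 1.864 1.579 -1.688
v 1.988 1.889 0.406
v 1.833 1.28 -1.642
v 1.956 1.589 0.452
v 1.92 0.991 -1.604
v 2.043 1.3 0.49
v 2.111 0.755 -1.58
v 2.235 1.065 0.513
v 2.379 0.61 -1.575
v 2.502 0.919 0.519
v 2.681 0.576 -1.587
v 2.804 0.886 0.506
v 2.972 0.66 -1.617
v 3.095 0.969 0.477
v 3.208 0.848 -1.659
v 3.331 1.157 0.435
v 3.352 1.111 -1.706
v 3.476 1.421 0.388
f 1 12 6
f 1 6 2
f 1 2 8
f 1 8 11
f 1 11 12
f 2 6 10
f 6 12 5
f 12 11 3
f 11 8 7
f 8 2 9
f 4 10 5
f 4 5 3
f 4 3 7
f 4 7 9
f 4 9 10
f 5 10 6
f 3 5 12
f 7 3 11
f 9 7 8
f 10 9 2
f 14 16 13
f 17 14 13
f 13 16 15
f 15 17 13
f 14 20 16
f 18 14 17
f 18 20 14
f 16 20 15
f 19 17 15
f 15 20 19
f 19 18 17
f 20 18 19
f 22 21 25
f 22 25 23
f 23 25 26
f 23 26 24
f 25 21 27
f 25 27 26
f 26 27 28
f 26 28 24
f 27 21 29
f 27 29 28
f 28 29 30
f 28 30 24
f 29 21 31
f 29 31 30
f 30 31 32
f 30 32 24
f 31 21 33
f 31 33 32
f 32 33 34
f 32 34 24
f 33 21 35
f 33 35 34
f 34 35 36
f 34 36 24
f 35 21 37
f 35 37 36
f 36 37 38
f 36 38 24
f 37 21 39
f 37 39 38
f 38 39 40
f 38 40 24
f 39 21 41
f 39 41 40
f 40 41 42
f 40 42 24
f 41 21 43
f 41 43 42
f 42 43 44
f 42 44 24
f 43 21 45
f 43 45 44
f 44 45 46
f 44 46 24
f 45 21 47
f 45 47 46
f 46 47 48
f 46 48 24
f 47 21 49
f 47 49 48
f 48 49 50
f 48 50 24
f 49 21 51
f 49 51 50
f 50 51 52
f 50 52 24
f 51 21 53
f 51 53 52
f 52 53 54
f 52 54 24
f 53 21 22
f 53 22 54
f 54 22 23
f 54 23 24



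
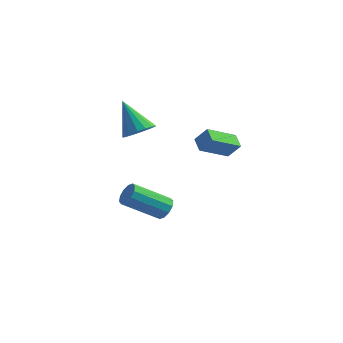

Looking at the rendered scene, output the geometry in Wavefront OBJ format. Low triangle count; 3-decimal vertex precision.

v -0.737 -3.182 1.786
v -0.066 -2.826 2.168
v -1.863 -2.738 3.354
v -0.234 -2.519 1.96
v -0.518 -2.364 1.712
v -0.851 -2.396 1.482
v -1.159 -2.609 1.321
v -1.37 -2.952 1.267
v -1.436 -3.349 1.332
v -1.342 -3.707 1.501
v -1.109 -3.944 1.735
v -0.791 -4.007 1.981
v -0.461 -3.881 2.183
v -0.194 -3.595 2.293
v -0.052 -3.214 2.288
v -0.101 -1.832 -3.905
v 0.394 -2.047 -3.508
v -1.064 -3.163 -2.297
v -1.559 -2.948 -2.695
v 0.25 -1.691 -3.353
v -1.208 -2.807 -2.142
v -0.027 -1.389 -3.408
v -1.486 -2.505 -2.197
v -0.333 -1.256 -3.654
v -1.791 -2.372 -2.443
v -0.55 -1.343 -3.996
v -2.008 -2.46 -2.785
v -0.596 -1.617 -4.303
v -2.054 -2.733 -3.092
v -0.452 -1.973 -4.458
v -1.91 -3.089 -3.247
v -0.174 -2.275 -4.403
v -1.633 -3.391 -3.192
v 0.131 -2.408 -4.157
v -1.327 -3.524 -2.946
v 0.348 -2.32 -3.815
v -1.11 -3.437 -2.604
v 2.995 -1.474 0.245
v 2.164 -2.799 1.053
v 2.469 -0.926 0.603
v 1.638 -2.251 1.41
v 3.602 -1.389 1.01
v 2.771 -2.714 1.817
v 3.076 -0.841 1.367
v 2.245 -2.166 2.175
f 2 1 4
f 2 4 3
f 4 1 5
f 4 5 3
f 5 1 6
f 5 6 3
f 6 1 7
f 6 7 3
f 7 1 8
f 7 8 3
f 8 1 9
f 8 9 3
f 9 1 10
f 9 10 3
f 10 1 11
f 10 11 3
f 11 1 12
f 11 12 3
f 12 1 13
f 12 13 3
f 13 1 14
f 13 14 3
f 14 1 15
f 14 15 3
f 15 1 2
f 15 2 3
f 17 16 20
f 17 20 18
f 18 20 21
f 18 21 19
f 20 16 22
f 20 22 21
f 21 22 23
f 21 23 19
f 22 16 24
f 22 24 23
f 23 24 25
f 23 25 19
f 24 16 26
f 24 26 25
f 25 26 27
f 25 27 19
f 26 16 28
f 26 28 27
f 27 28 29
f 27 29 19
f 28 16 30
f 28 30 29
f 29 30 31
f 29 31 19
f 30 16 32
f 30 32 31
f 31 32 33
f 31 33 19
f 32 16 34
f 32 34 33
f 33 34 35
f 33 35 19
f 34 16 36
f 34 36 35
f 35 36 37
f 35 37 19
f 36 16 17
f 36 17 37
f 37 17 18
f 37 18 19
f 39 41 38
f 42 39 38
f 38 41 40
f 40 42 38
f 39 45 41
f 43 39 42
f 43 45 39
f 41 45 40
f 44 42 40
f 40 45 44
f 44 43 42
f 45 43 44



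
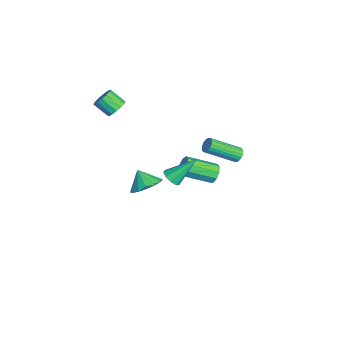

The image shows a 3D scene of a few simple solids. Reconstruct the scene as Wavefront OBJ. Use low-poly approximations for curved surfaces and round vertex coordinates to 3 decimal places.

v -2.679 -3.533 3.288
v -2.074 -3.835 3.362
v -2.536 -4.589 4.066
v -3.141 -4.287 3.992
v -2.086 -3.591 3.616
v -2.548 -4.345 4.319
v -2.256 -3.332 3.782
v -2.719 -4.086 4.485
v -2.54 -3.126 3.815
v -3.003 -3.88 4.519
v -2.861 -3.03 3.708
v -3.324 -3.784 4.411
v -3.133 -3.068 3.488
v -3.596 -3.822 4.191
v -3.284 -3.231 3.214
v -3.746 -3.985 3.918
v -3.272 -3.475 2.961
v -3.734 -4.229 3.664
v -3.101 -3.734 2.795
v -3.564 -4.488 3.498
v -2.817 -3.94 2.761
v -3.28 -4.694 3.465
v -2.496 -4.036 2.869
v -2.959 -4.79 3.572
v -2.224 -3.998 3.089
v -2.687 -4.752 3.792
v -3.663 3.45 -2.501
v -3.199 3.571 -2.33
v -3.152 1.751 -1.168
v -3.617 1.63 -1.339
v -3.335 3.666 -2.176
v -3.288 1.846 -1.014
v -3.537 3.718 -2.086
v -3.49 1.898 -0.924
v -3.764 3.717 -2.078
v -3.717 1.897 -0.916
v -3.971 3.663 -2.155
v -3.924 1.843 -0.993
v -4.117 3.567 -2.299
v -4.07 1.747 -1.137
v -4.173 3.448 -2.484
v -4.126 1.628 -1.322
v -4.128 3.329 -2.672
v -4.081 1.509 -1.51
v -3.992 3.234 -2.826
v -3.945 1.414 -1.664
v -3.79 3.182 -2.916
v -3.743 1.362 -1.754
v -3.563 3.183 -2.924
v -3.516 1.363 -1.762
v -3.356 3.237 -2.847
v -3.309 1.417 -1.685
v -3.21 3.333 -2.703
v -3.163 1.513 -1.541
v -3.154 3.452 -2.518
v -3.107 1.632 -1.356
v -1.274 -0.678 -1.918
v -0.671 -0.496 -2.034
v -1.446 0.778 -0.542
v -0.945 -0.28 -2.297
v -1.374 -0.25 -2.383
v -1.755 -0.419 -2.251
v -1.911 -0.71 -1.964
v -1.769 -0.986 -1.654
v -1.395 -1.117 -1.469
v -0.964 -1.043 -1.493
v -0.678 -0.798 -1.716
v 2.955 -2.513 1.564
v 3.472 -3.31 1.536
v 2.365 -2.927 2.436
v 3.715 -3.011 1.842
v 3.754 -2.579 2.074
v 3.579 -2.129 2.169
v 3.237 -1.783 2.102
v 2.819 -1.632 1.891
v 2.437 -1.717 1.593
v 2.195 -2.015 1.287
v 2.155 -2.447 1.055
v 2.33 -2.897 0.96
v 2.672 -3.244 1.027
v 3.09 -3.395 1.238
v -3.663 2.103 -4.096
v -3.253 2.312 -3.595
v -3.348 0.507 -2.763
v -3.757 0.297 -3.264
v -3.697 2.388 -3.48
v -3.792 0.583 -2.648
v -4.125 2.331 -3.653
v -4.22 0.526 -2.821
v -4.337 2.167 -4.034
v -4.431 0.362 -3.201
v -4.233 1.972 -4.443
v -4.327 0.167 -3.611
v -3.862 1.839 -4.69
v -3.957 0.034 -3.858
v -3.398 1.829 -4.66
v -3.493 0.024 -3.827
v -3.058 1.947 -4.365
v -3.152 0.142 -3.533
v -3.001 2.138 -3.945
v -3.095 0.333 -3.112
f 2 1 5
f 2 5 3
f 3 5 6
f 3 6 4
f 5 1 7
f 5 7 6
f 6 7 8
f 6 8 4
f 7 1 9
f 7 9 8
f 8 9 10
f 8 10 4
f 9 1 11
f 9 11 10
f 10 11 12
f 10 12 4
f 11 1 13
f 11 13 12
f 12 13 14
f 12 14 4
f 13 1 15
f 13 15 14
f 14 15 16
f 14 16 4
f 15 1 17
f 15 17 16
f 16 17 18
f 16 18 4
f 17 1 19
f 17 19 18
f 18 19 20
f 18 20 4
f 19 1 21
f 19 21 20
f 20 21 22
f 20 22 4
f 21 1 23
f 21 23 22
f 22 23 24
f 22 24 4
f 23 1 25
f 23 25 24
f 24 25 26
f 24 26 4
f 25 1 2
f 25 2 26
f 26 2 3
f 26 3 4
f 28 27 31
f 28 31 29
f 29 31 32
f 29 32 30
f 31 27 33
f 31 33 32
f 32 33 34
f 32 34 30
f 33 27 35
f 33 35 34
f 34 35 36
f 34 36 30
f 35 27 37
f 35 37 36
f 36 37 38
f 36 38 30
f 37 27 39
f 37 39 38
f 38 39 40
f 38 40 30
f 39 27 41
f 39 41 40
f 40 41 42
f 40 42 30
f 41 27 43
f 41 43 42
f 42 43 44
f 42 44 30
f 43 27 45
f 43 45 44
f 44 45 46
f 44 46 30
f 45 27 47
f 45 47 46
f 46 47 48
f 46 48 30
f 47 27 49
f 47 49 48
f 48 49 50
f 48 50 30
f 49 27 51
f 49 51 50
f 50 51 52
f 50 52 30
f 51 27 53
f 51 53 52
f 52 53 54
f 52 54 30
f 53 27 55
f 53 55 54
f 54 55 56
f 54 56 30
f 55 27 28
f 55 28 56
f 56 28 29
f 56 29 30
f 58 57 60
f 58 60 59
f 60 57 61
f 60 61 59
f 61 57 62
f 61 62 59
f 62 57 63
f 62 63 59
f 63 57 64
f 63 64 59
f 64 57 65
f 64 65 59
f 65 57 66
f 65 66 59
f 66 57 67
f 66 67 59
f 67 57 58
f 67 58 59
f 69 68 71
f 69 71 70
f 71 68 72
f 71 72 70
f 72 68 73
f 72 73 70
f 73 68 74
f 73 74 70
f 74 68 75
f 74 75 70
f 75 68 76
f 75 76 70
f 76 68 77
f 76 77 70
f 77 68 78
f 77 78 70
f 78 68 79
f 78 79 70
f 79 68 80
f 79 80 70
f 80 68 81
f 80 81 70
f 81 68 69
f 81 69 70
f 83 82 86
f 83 86 84
f 84 86 87
f 84 87 85
f 86 82 88
f 86 88 87
f 87 88 89
f 87 89 85
f 88 82 90
f 88 90 89
f 89 90 91
f 89 91 85
f 90 82 92
f 90 92 91
f 91 92 93
f 91 93 85
f 92 82 94
f 92 94 93
f 93 94 95
f 93 95 85
f 94 82 96
f 94 96 95
f 95 96 97
f 95 97 85
f 96 82 98
f 96 98 97
f 97 98 99
f 97 99 85
f 98 82 100
f 98 100 99
f 99 100 101
f 99 101 85
f 100 82 83
f 100 83 101
f 101 83 84
f 101 84 85



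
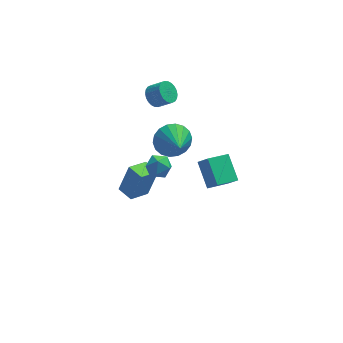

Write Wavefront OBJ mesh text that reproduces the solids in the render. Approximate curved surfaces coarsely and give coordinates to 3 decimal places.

v -1.54 0.449 -4.565
v -0.935 0.7 -2.857
v -2.119 1.284 -4.483
v -1.515 1.535 -2.774
v -0.545 1.185 -5.026
v 0.059 1.436 -3.317
v -1.125 2.02 -4.943
v -0.52 2.271 -3.235
v -0.308 -3.111 2.977
v 0.177 -3.676 2.84
v -1.157 -3.924 3.32
v -0.672 -4.489 3.183
v -0.551 -4.018 3.763
v -0.026 -3.516 3.551
v -0.954 -4.084 2.609
v -0.429 -3.582 2.397
v -0.222 -4.277 2.612
v 0.027 -4.236 3.326
v -1.007 -3.364 2.834
v -0.758 -3.323 3.548
v 2.029 -3.458 0.409
v 2.488 -3.818 1.041
v 1.698 -2.186 1.373
v 2.157 -2.546 2.005
v 3.203 -2.794 -0.065
v 3.662 -3.154 0.567
v 2.872 -1.522 0.899
v 3.331 -1.882 1.531
v 0.003 2.52 2.448
v 0.482 2.914 2.124
v 1.197 2.574 2.768
v 0.717 2.18 3.092
v 0.392 3.087 2.316
v 1.106 2.746 2.959
v 0.242 3.173 2.528
v 0.957 2.833 3.171
v 0.056 3.16 2.727
v 0.771 2.82 3.371
v -0.138 3.049 2.884
v 0.577 2.709 3.528
v -0.311 2.858 2.975
v 0.404 2.518 3.618
v -0.436 2.616 2.986
v 0.279 2.275 3.629
v -0.494 2.359 2.914
v 0.221 2.018 3.558
v -0.477 2.126 2.772
v 0.238 1.786 3.416
v -0.386 1.954 2.581
v 0.328 1.613 3.224
v -0.237 1.867 2.369
v 0.478 1.527 3.012
v -0.051 1.88 2.169
v 0.664 1.54 2.813
v 0.143 1.991 2.012
v 0.858 1.651 2.656
v 0.316 2.182 1.922
v 1.031 1.842 2.565
v 0.441 2.425 1.911
v 1.156 2.084 2.554
v 0.499 2.682 1.982
v 1.214 2.341 2.626
v 0.468 -1.627 2.851
v 1.1 -1.159 3.517
v 0.672 -3.093 3.689
v 0.688 -1.105 3.712
v 0.233 -1.155 3.736
v -0.176 -1.298 3.585
v -0.456 -1.506 3.288
v -0.554 -1.738 2.905
v -0.449 -1.949 2.512
v -0.163 -2.095 2.185
v 0.249 -2.149 1.991
v 0.704 -2.1 1.967
v 1.112 -1.957 2.118
v 1.393 -1.749 2.414
v 1.491 -1.516 2.797
v 1.386 -1.306 3.191
f 2 4 1
f 5 2 1
f 1 4 3
f 3 5 1
f 2 8 4
f 6 2 5
f 6 8 2
f 4 8 3
f 7 5 3
f 3 8 7
f 7 6 5
f 8 6 7
f 9 20 14
f 9 14 10
f 9 10 16
f 9 16 19
f 9 19 20
f 10 14 18
f 14 20 13
f 20 19 11
f 19 16 15
f 16 10 17
f 12 18 13
f 12 13 11
f 12 11 15
f 12 15 17
f 12 17 18
f 13 18 14
f 11 13 20
f 15 11 19
f 17 15 16
f 18 17 10
f 22 24 21
f 25 22 21
f 21 24 23
f 23 25 21
f 22 28 24
f 26 22 25
f 26 28 22
f 24 28 23
f 27 25 23
f 23 28 27
f 27 26 25
f 28 26 27
f 30 29 33
f 30 33 31
f 31 33 34
f 31 34 32
f 33 29 35
f 33 35 34
f 34 35 36
f 34 36 32
f 35 29 37
f 35 37 36
f 36 37 38
f 36 38 32
f 37 29 39
f 37 39 38
f 38 39 40
f 38 40 32
f 39 29 41
f 39 41 40
f 40 41 42
f 40 42 32
f 41 29 43
f 41 43 42
f 42 43 44
f 42 44 32
f 43 29 45
f 43 45 44
f 44 45 46
f 44 46 32
f 45 29 47
f 45 47 46
f 46 47 48
f 46 48 32
f 47 29 49
f 47 49 48
f 48 49 50
f 48 50 32
f 49 29 51
f 49 51 50
f 50 51 52
f 50 52 32
f 51 29 53
f 51 53 52
f 52 53 54
f 52 54 32
f 53 29 55
f 53 55 54
f 54 55 56
f 54 56 32
f 55 29 57
f 55 57 56
f 56 57 58
f 56 58 32
f 57 29 59
f 57 59 58
f 58 59 60
f 58 60 32
f 59 29 61
f 59 61 60
f 60 61 62
f 60 62 32
f 61 29 30
f 61 30 62
f 62 30 31
f 62 31 32
f 64 63 66
f 64 66 65
f 66 63 67
f 66 67 65
f 67 63 68
f 67 68 65
f 68 63 69
f 68 69 65
f 69 63 70
f 69 70 65
f 70 63 71
f 70 71 65
f 71 63 72
f 71 72 65
f 72 63 73
f 72 73 65
f 73 63 74
f 73 74 65
f 74 63 75
f 74 75 65
f 75 63 76
f 75 76 65
f 76 63 77
f 76 77 65
f 77 63 78
f 77 78 65
f 78 63 64
f 78 64 65



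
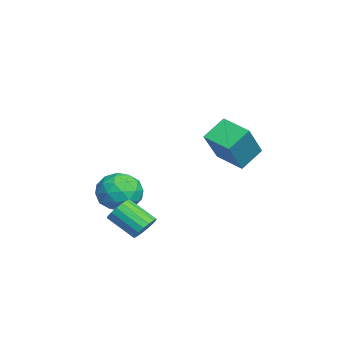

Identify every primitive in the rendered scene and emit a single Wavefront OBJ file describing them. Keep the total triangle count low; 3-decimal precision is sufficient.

v 1.37 -1.503 -4.027
v 1.558 -1.183 -3.517
v 1.057 -2.218 -2.684
v 0.87 -2.537 -3.193
v 1.276 -1.085 -3.565
v 0.776 -2.12 -2.731
v 1.017 -1.083 -3.718
v 0.516 -2.117 -2.884
v 0.838 -1.177 -3.942
v 0.337 -2.211 -3.108
v 0.781 -1.345 -4.185
v 0.281 -2.38 -3.352
v 0.86 -1.55 -4.392
v 0.359 -2.585 -3.559
v 1.055 -1.744 -4.516
v 0.554 -2.779 -3.682
v 1.322 -1.882 -4.527
v 0.822 -2.917 -3.694
v 1.601 -1.934 -4.424
v 1.1 -2.969 -3.59
v 1.827 -1.887 -4.23
v 1.326 -2.922 -3.396
v 1.948 -1.752 -3.989
v 1.447 -2.786 -3.155
v 1.937 -1.559 -3.757
v 1.436 -2.594 -2.923
v 1.796 -1.354 -3.587
v 1.295 -2.389 -2.753
v -2.601 -1.875 -3.159
v -1.91 -2.196 -3.868
v -3.69 -3.044 -3.692
v -2.999 -3.365 -4.401
v -2.821 -3.529 -3.389
v -2.148 -2.807 -3.059
v -3.452 -2.433 -4.501
v -2.779 -1.711 -4.171
v -2.436 -2.541 -4.697
v -2.046 -3.219 -4.01
v -3.554 -2.021 -3.55
v -3.164 -2.699 -2.863
v -2.16 -1.933 -3.467
v -3.44 -3.307 -4.093
v -3.336 -3.403 -3.498
v -2.929 -3.592 -3.915
v -2.3 -2.292 -2.991
v -1.893 -2.481 -3.408
v -2.429 -3.264 -3.126
v -3.707 -2.759 -4.152
v -3.3 -2.948 -4.569
v -2.671 -1.648 -3.645
v -2.264 -1.837 -4.062
v -3.171 -1.976 -4.434
v -2.062 -2.325 -4.371
v -2.703 -3.012 -4.684
v -2.969 -2.464 -4.743
v -2.573 -2.039 -4.549
v -1.833 -2.723 -3.967
v -2.474 -3.41 -4.28
v -2.369 -3.506 -3.685
v -1.973 -3.082 -3.491
v -2.142 -2.926 -4.454
v -3.126 -1.83 -3.28
v -3.767 -2.517 -3.593
v -3.627 -2.158 -4.069
v -3.231 -1.734 -3.875
v -2.897 -2.228 -2.876
v -3.538 -2.915 -3.189
v -3.027 -3.201 -3.011
v -2.631 -2.776 -2.817
v -3.458 -2.314 -3.106
v -0.239 1.991 0.096
v 0.95 1.45 1.557
v 0.594 2.917 -0.24
v 1.784 2.376 1.221
v 0.316 1.224 -0.641
v 1.506 0.683 0.82
v 1.15 2.15 -0.977
v 2.339 1.609 0.484
f 2 1 5
f 2 5 3
f 3 5 6
f 3 6 4
f 5 1 7
f 5 7 6
f 6 7 8
f 6 8 4
f 7 1 9
f 7 9 8
f 8 9 10
f 8 10 4
f 9 1 11
f 9 11 10
f 10 11 12
f 10 12 4
f 11 1 13
f 11 13 12
f 12 13 14
f 12 14 4
f 13 1 15
f 13 15 14
f 14 15 16
f 14 16 4
f 15 1 17
f 15 17 16
f 16 17 18
f 16 18 4
f 17 1 19
f 17 19 18
f 18 19 20
f 18 20 4
f 19 1 21
f 19 21 20
f 20 21 22
f 20 22 4
f 21 1 23
f 21 23 22
f 22 23 24
f 22 24 4
f 23 1 25
f 23 25 24
f 24 25 26
f 24 26 4
f 25 1 27
f 25 27 26
f 26 27 28
f 26 28 4
f 27 1 2
f 27 2 28
f 28 2 3
f 28 3 4
f 29 66 45
f 66 40 69
f 45 69 34
f 66 69 45
f 29 45 41
f 45 34 46
f 41 46 30
f 45 46 41
f 29 41 50
f 41 30 51
f 50 51 36
f 41 51 50
f 29 50 62
f 50 36 65
f 62 65 39
f 50 65 62
f 29 62 66
f 62 39 70
f 66 70 40
f 62 70 66
f 30 46 57
f 46 34 60
f 57 60 38
f 46 60 57
f 34 69 47
f 69 40 68
f 47 68 33
f 69 68 47
f 40 70 67
f 70 39 63
f 67 63 31
f 70 63 67
f 39 65 64
f 65 36 52
f 64 52 35
f 65 52 64
f 36 51 56
f 51 30 53
f 56 53 37
f 51 53 56
f 32 58 44
f 58 38 59
f 44 59 33
f 58 59 44
f 32 44 42
f 44 33 43
f 42 43 31
f 44 43 42
f 32 42 49
f 42 31 48
f 49 48 35
f 42 48 49
f 32 49 54
f 49 35 55
f 54 55 37
f 49 55 54
f 32 54 58
f 54 37 61
f 58 61 38
f 54 61 58
f 33 59 47
f 59 38 60
f 47 60 34
f 59 60 47
f 31 43 67
f 43 33 68
f 67 68 40
f 43 68 67
f 35 48 64
f 48 31 63
f 64 63 39
f 48 63 64
f 37 55 56
f 55 35 52
f 56 52 36
f 55 52 56
f 38 61 57
f 61 37 53
f 57 53 30
f 61 53 57
f 72 74 71
f 75 72 71
f 71 74 73
f 73 75 71
f 72 78 74
f 76 72 75
f 76 78 72
f 74 78 73
f 77 75 73
f 73 78 77
f 77 76 75
f 78 76 77



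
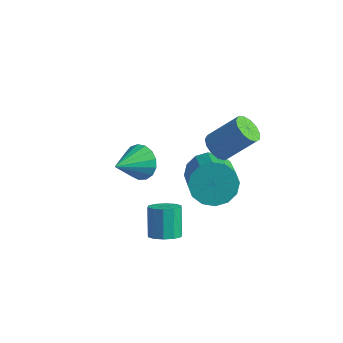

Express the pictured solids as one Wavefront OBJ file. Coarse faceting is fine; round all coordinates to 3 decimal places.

v -2.141 2.015 -2.964
v -1.432 1.923 -2.812
v -2.439 0.845 -2.276
v -1.552 2.112 -2.543
v -1.806 2.278 -2.37
v -2.137 2.384 -2.334
v -2.469 2.406 -2.441
v -2.725 2.338 -2.668
v -2.848 2.196 -2.963
v -2.809 2.013 -3.258
v -2.616 1.83 -3.486
v -2.315 1.69 -3.593
v -1.974 1.624 -3.557
v -1.671 1.648 -3.385
v -1.475 1.756 -3.116
v 0.33 2.517 -2.763
v 0.938 2.412 -3.375
v 1.779 1.197 -2.33
v 1.17 1.303 -1.717
v 1.093 2.744 -3.113
v 1.934 1.529 -2.068
v 1.043 3.016 -2.758
v 1.884 1.801 -1.712
v 0.802 3.154 -2.403
v 1.643 1.939 -1.358
v 0.434 3.121 -2.145
v 1.275 1.906 -1.1
v 0.039 2.927 -2.053
v 0.879 1.712 -1.007
v -0.279 2.623 -2.15
v 0.562 1.408 -1.105
v -0.434 2.291 -2.412
v 0.407 1.076 -1.367
v -0.384 2.019 -2.768
v 0.457 0.804 -1.722
v -0.143 1.881 -3.122
v 0.698 0.666 -2.077
v 0.225 1.914 -3.38
v 1.066 0.699 -2.335
v 0.621 2.108 -3.473
v 1.461 0.893 -2.427
v 1.051 1.7 -0.042
v 1.49 1.693 -0.405
v 2.348 2.232 0.618
v 1.909 2.24 0.982
v 1.35 1.98 -0.439
v 2.207 2.519 0.584
v 1.114 2.178 -0.346
v 1.972 2.717 0.677
v 0.859 2.224 -0.157
v 1.717 2.764 0.866
v 0.665 2.104 0.069
v 1.522 2.644 1.092
v 0.593 1.856 0.26
v 1.451 2.396 1.283
v 0.667 1.558 0.355
v 1.525 2.098 1.378
v 0.863 1.306 0.324
v 1.72 1.845 1.348
v 1.119 1.178 0.177
v 1.976 1.718 1.201
v 1.353 1.216 -0.039
v 2.21 1.756 0.984
v 1.491 1.408 -0.256
v 2.349 1.948 0.767
v 0.137 -0.176 -3.902
v 0.695 -0.051 -3.759
v 0.322 0.561 -2.835
v -0.237 0.436 -2.978
v 0.575 0.211 -3.982
v 0.201 0.823 -3.057
v 0.287 0.326 -4.174
v -0.087 0.938 -3.249
v -0.058 0.249 -4.262
v -0.432 0.861 -3.338
v -0.329 0.009 -4.213
v -0.703 0.621 -3.289
v -0.422 -0.301 -4.045
v -0.795 0.311 -3.121
v -0.301 -0.563 -3.823
v -0.675 0.049 -2.898
v -0.013 -0.678 -3.631
v -0.387 -0.066 -2.706
v 0.332 -0.601 -3.542
v -0.042 0.011 -2.618
v 0.603 -0.361 -3.591
v 0.229 0.251 -2.667
f 2 1 4
f 2 4 3
f 4 1 5
f 4 5 3
f 5 1 6
f 5 6 3
f 6 1 7
f 6 7 3
f 7 1 8
f 7 8 3
f 8 1 9
f 8 9 3
f 9 1 10
f 9 10 3
f 10 1 11
f 10 11 3
f 11 1 12
f 11 12 3
f 12 1 13
f 12 13 3
f 13 1 14
f 13 14 3
f 14 1 15
f 14 15 3
f 15 1 2
f 15 2 3
f 17 16 20
f 17 20 18
f 18 20 21
f 18 21 19
f 20 16 22
f 20 22 21
f 21 22 23
f 21 23 19
f 22 16 24
f 22 24 23
f 23 24 25
f 23 25 19
f 24 16 26
f 24 26 25
f 25 26 27
f 25 27 19
f 26 16 28
f 26 28 27
f 27 28 29
f 27 29 19
f 28 16 30
f 28 30 29
f 29 30 31
f 29 31 19
f 30 16 32
f 30 32 31
f 31 32 33
f 31 33 19
f 32 16 34
f 32 34 33
f 33 34 35
f 33 35 19
f 34 16 36
f 34 36 35
f 35 36 37
f 35 37 19
f 36 16 38
f 36 38 37
f 37 38 39
f 37 39 19
f 38 16 40
f 38 40 39
f 39 40 41
f 39 41 19
f 40 16 17
f 40 17 41
f 41 17 18
f 41 18 19
f 43 42 46
f 43 46 44
f 44 46 47
f 44 47 45
f 46 42 48
f 46 48 47
f 47 48 49
f 47 49 45
f 48 42 50
f 48 50 49
f 49 50 51
f 49 51 45
f 50 42 52
f 50 52 51
f 51 52 53
f 51 53 45
f 52 42 54
f 52 54 53
f 53 54 55
f 53 55 45
f 54 42 56
f 54 56 55
f 55 56 57
f 55 57 45
f 56 42 58
f 56 58 57
f 57 58 59
f 57 59 45
f 58 42 60
f 58 60 59
f 59 60 61
f 59 61 45
f 60 42 62
f 60 62 61
f 61 62 63
f 61 63 45
f 62 42 64
f 62 64 63
f 63 64 65
f 63 65 45
f 64 42 43
f 64 43 65
f 65 43 44
f 65 44 45
f 67 66 70
f 67 70 68
f 68 70 71
f 68 71 69
f 70 66 72
f 70 72 71
f 71 72 73
f 71 73 69
f 72 66 74
f 72 74 73
f 73 74 75
f 73 75 69
f 74 66 76
f 74 76 75
f 75 76 77
f 75 77 69
f 76 66 78
f 76 78 77
f 77 78 79
f 77 79 69
f 78 66 80
f 78 80 79
f 79 80 81
f 79 81 69
f 80 66 82
f 80 82 81
f 81 82 83
f 81 83 69
f 82 66 84
f 82 84 83
f 83 84 85
f 83 85 69
f 84 66 86
f 84 86 85
f 85 86 87
f 85 87 69
f 86 66 67
f 86 67 87
f 87 67 68
f 87 68 69



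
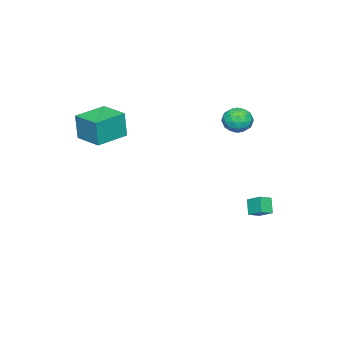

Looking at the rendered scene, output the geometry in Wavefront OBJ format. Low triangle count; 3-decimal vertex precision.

v -3.143 3.758 -4.769
v -3.728 3.377 -3.931
v -2.953 4.669 -4.221
v -3.538 4.288 -3.384
v -2.442 3.412 -4.436
v -3.027 3.031 -3.599
v -2.252 4.323 -3.889
v -2.837 3.942 -3.051
v -2.303 3.309 2.476
v -1.828 2.503 2.481
v -3.552 2.577 2.919
v -3.077 1.771 2.924
v -2.887 2.43 3.561
v -2.115 2.882 3.287
v -3.265 2.198 2.113
v -2.493 2.65 1.839
v -2.423 1.816 2.257
v -2.189 1.959 3.152
v -3.191 3.121 2.248
v -2.957 3.264 3.143
v -1.956 2.97 2.44
v -3.424 2.11 2.96
v -3.313 2.497 3.335
v -3.034 2.023 3.338
v -2.124 3.193 2.913
v -1.846 2.719 2.916
v -2.468 2.676 3.551
v -3.534 2.361 2.484
v -3.256 1.887 2.487
v -2.346 3.057 2.062
v -2.067 2.583 2.065
v -2.912 2.404 1.849
v -2.026 2.092 2.311
v -2.761 1.662 2.572
v -2.871 1.913 2.095
v -2.417 2.179 1.934
v -1.889 2.177 2.837
v -2.623 1.746 3.098
v -2.512 2.134 3.472
v -2.058 2.4 3.311
v -2.239 1.773 2.705
v -2.757 3.334 2.302
v -3.491 2.903 2.563
v -3.322 2.68 2.089
v -2.868 2.946 1.928
v -2.619 3.418 2.828
v -3.354 2.988 3.089
v -2.963 2.901 3.466
v -2.509 3.167 3.305
v -3.141 3.307 2.695
v 0.777 -3.776 2.081
v 0.851 -3.866 3.777
v 1.368 -2.12 2.142
v 1.443 -2.209 3.838
v 2.677 -4.451 1.962
v 2.752 -4.54 3.658
v 3.269 -2.794 2.023
v 3.343 -2.884 3.719
f 2 4 1
f 5 2 1
f 1 4 3
f 3 5 1
f 2 8 4
f 6 2 5
f 6 8 2
f 4 8 3
f 7 5 3
f 3 8 7
f 7 6 5
f 8 6 7
f 9 46 25
f 46 20 49
f 25 49 14
f 46 49 25
f 9 25 21
f 25 14 26
f 21 26 10
f 25 26 21
f 9 21 30
f 21 10 31
f 30 31 16
f 21 31 30
f 9 30 42
f 30 16 45
f 42 45 19
f 30 45 42
f 9 42 46
f 42 19 50
f 46 50 20
f 42 50 46
f 10 26 37
f 26 14 40
f 37 40 18
f 26 40 37
f 14 49 27
f 49 20 48
f 27 48 13
f 49 48 27
f 20 50 47
f 50 19 43
f 47 43 11
f 50 43 47
f 19 45 44
f 45 16 32
f 44 32 15
f 45 32 44
f 16 31 36
f 31 10 33
f 36 33 17
f 31 33 36
f 12 38 24
f 38 18 39
f 24 39 13
f 38 39 24
f 12 24 22
f 24 13 23
f 22 23 11
f 24 23 22
f 12 22 29
f 22 11 28
f 29 28 15
f 22 28 29
f 12 29 34
f 29 15 35
f 34 35 17
f 29 35 34
f 12 34 38
f 34 17 41
f 38 41 18
f 34 41 38
f 13 39 27
f 39 18 40
f 27 40 14
f 39 40 27
f 11 23 47
f 23 13 48
f 47 48 20
f 23 48 47
f 15 28 44
f 28 11 43
f 44 43 19
f 28 43 44
f 17 35 36
f 35 15 32
f 36 32 16
f 35 32 36
f 18 41 37
f 41 17 33
f 37 33 10
f 41 33 37
f 52 54 51
f 55 52 51
f 51 54 53
f 53 55 51
f 52 58 54
f 56 52 55
f 56 58 52
f 54 58 53
f 57 55 53
f 53 58 57
f 57 56 55
f 58 56 57



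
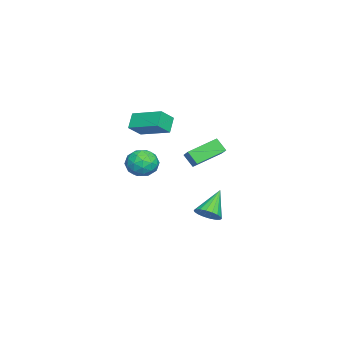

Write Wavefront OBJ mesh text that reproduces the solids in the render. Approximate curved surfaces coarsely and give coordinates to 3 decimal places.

v -3.675 -0.191 0.024
v -3.949 -0.829 0.852
v -2.476 0.34 0.831
v -2.75 -0.298 1.658
v -2.47 -1.722 -0.758
v -2.744 -2.36 0.069
v -1.271 -1.191 0.048
v -1.545 -1.829 0.876
v -1.342 -0.539 -4.23
v -0.706 -0.133 -3.722
v -2.818 -0.081 -2.75
v -0.844 0.17 -3.953
v -1.08 0.332 -4.238
v -1.368 0.322 -4.523
v -1.651 0.142 -4.749
v -1.873 -0.174 -4.873
v -1.99 -0.562 -4.869
v -1.978 -0.945 -4.739
v -1.841 -1.248 -4.508
v -1.604 -1.41 -4.222
v -1.316 -1.4 -3.938
v -1.033 -1.22 -3.711
v -0.811 -0.904 -3.588
v -0.694 -0.516 -3.592
v 1.799 -2.973 1.459
v 2.821 -2.652 1.51
v 2.319 -4.628 1.45
v 3.341 -4.307 1.501
v 2.692 -4.168 2.344
v 2.371 -3.145 2.349
v 2.769 -4.135 0.611
v 2.448 -3.112 0.616
v 3.421 -3.37 0.986
v 3.373 -3.391 2.057
v 1.767 -3.889 0.903
v 1.719 -3.91 1.974
v 2.264 -2.667 1.485
v 2.876 -4.613 1.475
v 2.494 -4.531 1.97
v 3.095 -4.343 2
v 2 -2.957 1.978
v 2.601 -2.768 2.009
v 2.525 -3.66 2.499
v 2.539 -4.512 0.951
v 3.14 -4.323 0.982
v 2.045 -2.937 0.96
v 2.646 -2.749 0.99
v 2.615 -3.62 0.461
v 3.218 -2.901 1.207
v 3.523 -3.874 1.202
v 3.187 -3.772 0.679
v 2.998 -3.171 0.682
v 3.19 -2.913 1.837
v 3.495 -3.886 1.832
v 3.114 -3.804 2.327
v 2.925 -3.203 2.33
v 3.542 -3.335 1.529
v 1.645 -3.394 1.128
v 1.95 -4.367 1.123
v 2.215 -4.077 0.63
v 2.026 -3.476 0.633
v 1.617 -3.406 1.758
v 1.922 -4.379 1.753
v 2.142 -4.109 2.278
v 1.953 -3.508 2.281
v 1.598 -3.945 1.431
v -0.522 -4.241 3.721
v 0.271 -4.795 4.513
v 0.215 -2.288 4.349
v 1.008 -2.842 5.141
v 0.312 -4.278 2.859
v 1.105 -4.832 3.651
v 1.049 -2.325 3.487
v 1.842 -2.879 4.279
f 2 4 1
f 5 2 1
f 1 4 3
f 3 5 1
f 2 8 4
f 6 2 5
f 6 8 2
f 4 8 3
f 7 5 3
f 3 8 7
f 7 6 5
f 8 6 7
f 10 9 12
f 10 12 11
f 12 9 13
f 12 13 11
f 13 9 14
f 13 14 11
f 14 9 15
f 14 15 11
f 15 9 16
f 15 16 11
f 16 9 17
f 16 17 11
f 17 9 18
f 17 18 11
f 18 9 19
f 18 19 11
f 19 9 20
f 19 20 11
f 20 9 21
f 20 21 11
f 21 9 22
f 21 22 11
f 22 9 23
f 22 23 11
f 23 9 24
f 23 24 11
f 24 9 10
f 24 10 11
f 25 62 41
f 62 36 65
f 41 65 30
f 62 65 41
f 25 41 37
f 41 30 42
f 37 42 26
f 41 42 37
f 25 37 46
f 37 26 47
f 46 47 32
f 37 47 46
f 25 46 58
f 46 32 61
f 58 61 35
f 46 61 58
f 25 58 62
f 58 35 66
f 62 66 36
f 58 66 62
f 26 42 53
f 42 30 56
f 53 56 34
f 42 56 53
f 30 65 43
f 65 36 64
f 43 64 29
f 65 64 43
f 36 66 63
f 66 35 59
f 63 59 27
f 66 59 63
f 35 61 60
f 61 32 48
f 60 48 31
f 61 48 60
f 32 47 52
f 47 26 49
f 52 49 33
f 47 49 52
f 28 54 40
f 54 34 55
f 40 55 29
f 54 55 40
f 28 40 38
f 40 29 39
f 38 39 27
f 40 39 38
f 28 38 45
f 38 27 44
f 45 44 31
f 38 44 45
f 28 45 50
f 45 31 51
f 50 51 33
f 45 51 50
f 28 50 54
f 50 33 57
f 54 57 34
f 50 57 54
f 29 55 43
f 55 34 56
f 43 56 30
f 55 56 43
f 27 39 63
f 39 29 64
f 63 64 36
f 39 64 63
f 31 44 60
f 44 27 59
f 60 59 35
f 44 59 60
f 33 51 52
f 51 31 48
f 52 48 32
f 51 48 52
f 34 57 53
f 57 33 49
f 53 49 26
f 57 49 53
f 68 70 67
f 71 68 67
f 67 70 69
f 69 71 67
f 68 74 70
f 72 68 71
f 72 74 68
f 70 74 69
f 73 71 69
f 69 74 73
f 73 72 71
f 74 72 73

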